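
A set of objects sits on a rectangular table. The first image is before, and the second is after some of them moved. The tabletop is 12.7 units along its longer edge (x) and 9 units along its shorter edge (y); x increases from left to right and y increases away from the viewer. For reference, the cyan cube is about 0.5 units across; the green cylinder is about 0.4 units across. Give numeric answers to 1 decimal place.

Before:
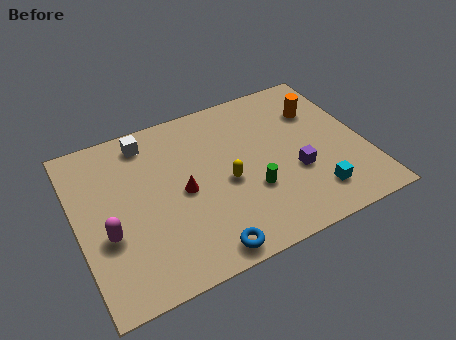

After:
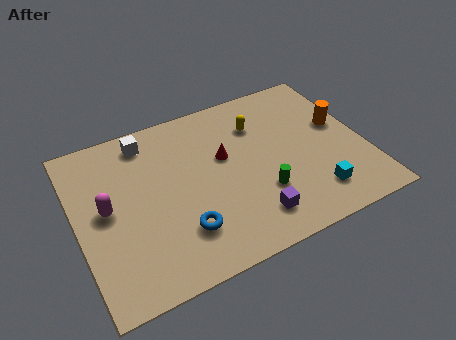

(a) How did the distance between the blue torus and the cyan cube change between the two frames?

+0.7

They were about 5.1 units apart before and 5.8 after — 0.7 units further apart.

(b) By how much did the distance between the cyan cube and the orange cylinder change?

-0.9

They were about 4.7 units apart before and 3.8 after — 0.9 units closer together.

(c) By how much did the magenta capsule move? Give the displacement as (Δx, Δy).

(0.1, 1.3)

The magenta capsule started near (1.2, 3.4) and ended near (1.3, 4.7).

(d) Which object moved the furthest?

the yellow capsule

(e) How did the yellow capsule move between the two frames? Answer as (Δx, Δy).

(1.8, 2.6)

The yellow capsule started near (6.5, 4.0) and ended near (8.3, 6.6).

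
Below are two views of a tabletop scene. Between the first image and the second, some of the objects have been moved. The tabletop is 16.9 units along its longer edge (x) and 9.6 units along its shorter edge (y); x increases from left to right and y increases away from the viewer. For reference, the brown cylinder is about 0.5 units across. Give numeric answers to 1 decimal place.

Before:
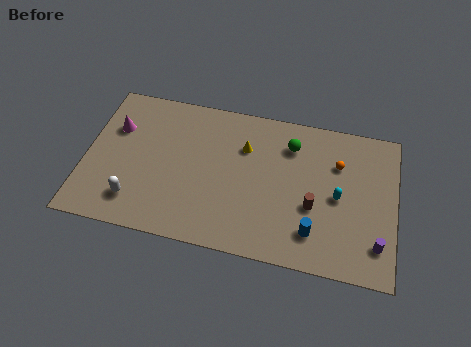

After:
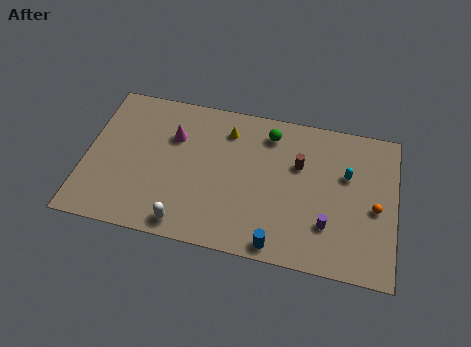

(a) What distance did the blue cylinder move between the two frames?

2.2

From (12.6, 2.1) to (10.7, 0.9), the blue cylinder covered √(1.9² + 1.2²) ≈ 2.2 units.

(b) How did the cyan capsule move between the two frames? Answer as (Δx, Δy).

(0.4, 1.5)

The cyan capsule started near (13.8, 4.6) and ended near (14.2, 6.1).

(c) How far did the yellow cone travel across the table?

1.3

The yellow cone moved from about (8.6, 6.7) to (7.6, 7.6), a distance of √(1.0² + 0.9²) ≈ 1.3.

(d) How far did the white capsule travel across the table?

2.9

From (2.9, 2.0) to (5.7, 1.1), the white capsule covered √(2.8² + 0.9²) ≈ 2.9 units.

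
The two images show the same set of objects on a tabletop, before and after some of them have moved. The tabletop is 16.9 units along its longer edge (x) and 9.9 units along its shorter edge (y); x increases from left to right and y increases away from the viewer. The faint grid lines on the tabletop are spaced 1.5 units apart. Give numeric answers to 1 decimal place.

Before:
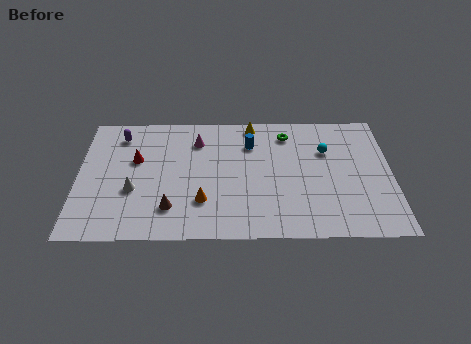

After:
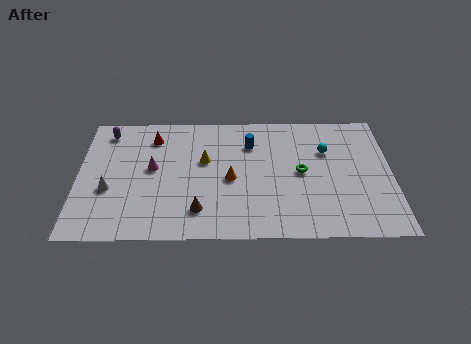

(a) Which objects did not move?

the cyan sphere and the blue cylinder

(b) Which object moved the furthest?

the yellow cone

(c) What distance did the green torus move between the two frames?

3.2

The green torus was near (11.3, 8.1) before and (12.0, 5.0) after, so it travelled √(0.7² + 3.1²) ≈ 3.2 units.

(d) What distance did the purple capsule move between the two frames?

0.8

From (2.2, 8.1) to (1.5, 8.4), the purple capsule covered √(0.7² + 0.3²) ≈ 0.8 units.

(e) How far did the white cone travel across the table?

1.3

The white cone was near (3.0, 3.7) before and (1.7, 3.8) after, so it travelled √(1.3² + 0.1²) ≈ 1.3 units.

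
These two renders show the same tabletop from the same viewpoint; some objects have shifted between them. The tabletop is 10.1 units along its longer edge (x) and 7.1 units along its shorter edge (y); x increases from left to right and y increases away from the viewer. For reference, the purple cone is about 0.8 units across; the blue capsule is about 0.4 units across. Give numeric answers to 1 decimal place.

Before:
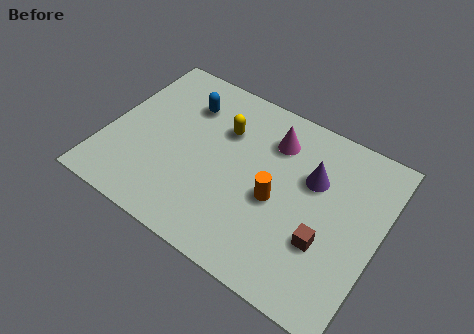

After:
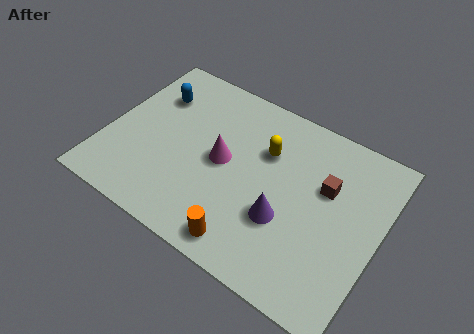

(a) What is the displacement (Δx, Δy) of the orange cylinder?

(-0.7, -2.2)

The orange cylinder was at about (6.4, 3.1) and moved to about (5.7, 0.9).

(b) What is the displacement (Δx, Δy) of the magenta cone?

(-1.6, -1.8)

The magenta cone started near (5.9, 5.4) and ended near (4.3, 3.6).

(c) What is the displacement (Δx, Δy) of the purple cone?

(-0.7, -2.1)

The purple cone started near (7.5, 4.6) and ended near (6.8, 2.5).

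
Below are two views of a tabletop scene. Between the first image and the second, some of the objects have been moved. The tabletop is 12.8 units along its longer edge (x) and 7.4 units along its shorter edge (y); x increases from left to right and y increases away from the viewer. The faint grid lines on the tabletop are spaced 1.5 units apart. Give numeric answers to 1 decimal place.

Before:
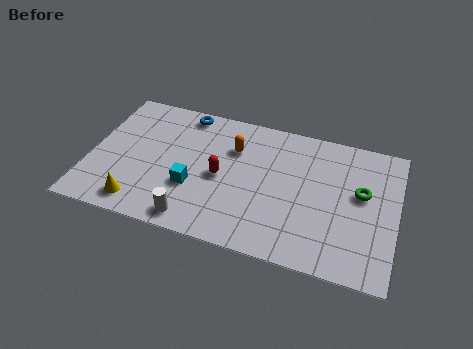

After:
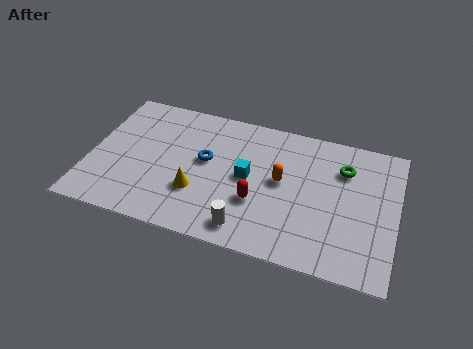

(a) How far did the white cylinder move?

2.2

The white cylinder was near (4.6, 0.9) before and (6.8, 1.1) after, so it travelled √(2.2² + 0.2²) ≈ 2.2 units.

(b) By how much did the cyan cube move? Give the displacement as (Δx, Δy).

(2.2, 1.2)

From the two frames, the cyan cube sits at roughly (4.4, 2.6) before and (6.6, 3.8) after.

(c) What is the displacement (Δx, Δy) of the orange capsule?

(2.1, -1.2)

From the two frames, the orange capsule sits at roughly (5.9, 5.2) before and (8.0, 4.0) after.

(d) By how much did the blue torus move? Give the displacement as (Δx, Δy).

(1.1, -2.4)

From the two frames, the blue torus sits at roughly (3.7, 6.6) before and (4.8, 4.2) after.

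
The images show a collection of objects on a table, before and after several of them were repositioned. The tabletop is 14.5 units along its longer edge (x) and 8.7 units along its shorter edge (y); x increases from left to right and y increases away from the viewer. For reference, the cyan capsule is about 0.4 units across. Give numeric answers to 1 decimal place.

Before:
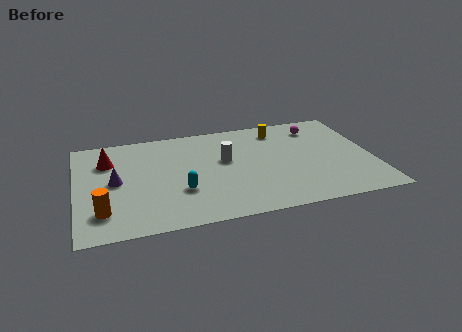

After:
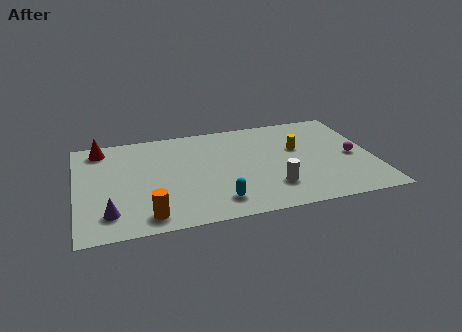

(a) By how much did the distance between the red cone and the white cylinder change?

+3.9

The distance was about 5.8 in the first image and 9.7 in the second, so they moved 3.9 units further apart.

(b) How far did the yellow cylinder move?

2.1

The yellow cylinder was near (10.1, 7.2) before and (10.9, 5.3) after, so it travelled √(0.8² + 1.9²) ≈ 2.1 units.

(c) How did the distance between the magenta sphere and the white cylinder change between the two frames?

-0.6

They were about 5.1 units apart before and 4.5 after — 0.6 units closer together.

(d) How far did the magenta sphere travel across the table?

3.4

From (12.0, 7.0) to (13.5, 4.0), the magenta sphere covered √(1.5² + 3.0²) ≈ 3.4 units.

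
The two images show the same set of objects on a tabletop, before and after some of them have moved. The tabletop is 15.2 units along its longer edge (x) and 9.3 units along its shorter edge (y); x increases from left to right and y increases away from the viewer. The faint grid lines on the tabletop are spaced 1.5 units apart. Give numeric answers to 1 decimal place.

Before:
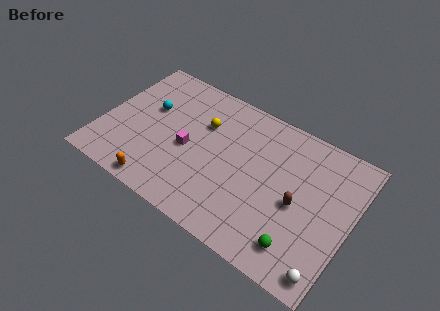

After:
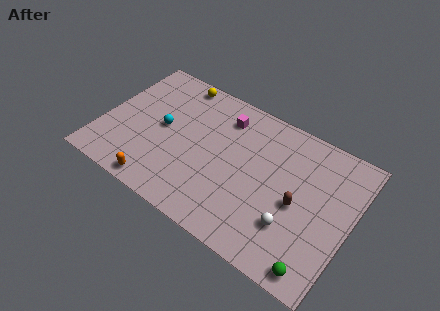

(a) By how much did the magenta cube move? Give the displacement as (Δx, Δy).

(1.7, 3.2)

The magenta cube was at about (5.3, 4.2) and moved to about (7.0, 7.4).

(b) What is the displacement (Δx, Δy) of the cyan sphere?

(1.0, -0.9)

The cyan sphere was at about (2.6, 5.7) and moved to about (3.6, 4.8).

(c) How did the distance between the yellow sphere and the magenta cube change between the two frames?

+1.2

They were about 2.2 units apart before and 3.4 after — 1.2 units further apart.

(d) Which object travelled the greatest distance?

the magenta cube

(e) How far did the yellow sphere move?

3.0

The yellow sphere was near (5.9, 6.3) before and (3.8, 8.4) after, so it travelled √(2.1² + 2.1²) ≈ 3.0 units.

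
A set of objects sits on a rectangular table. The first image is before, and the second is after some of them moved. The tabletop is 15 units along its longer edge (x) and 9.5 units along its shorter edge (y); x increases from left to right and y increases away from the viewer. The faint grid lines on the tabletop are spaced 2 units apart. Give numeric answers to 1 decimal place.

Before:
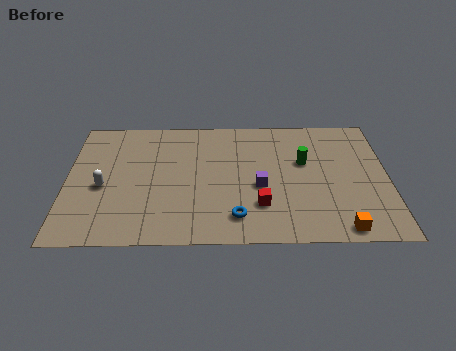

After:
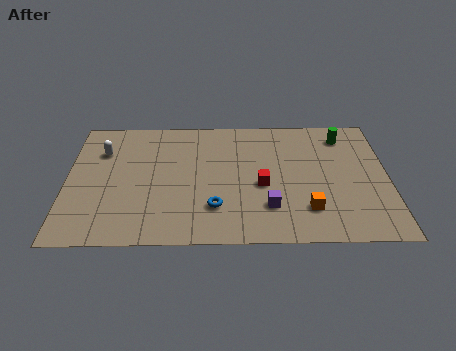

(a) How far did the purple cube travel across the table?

1.6

The purple cube was near (9.0, 4.0) before and (9.4, 2.5) after, so it travelled √(0.4² + 1.5²) ≈ 1.6 units.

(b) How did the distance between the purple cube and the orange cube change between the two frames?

-3.0

Before: roughly 4.8 units apart; after: 1.8. That's 3.0 units closer together.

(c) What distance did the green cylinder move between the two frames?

2.8

From (11.1, 5.8) to (13.0, 7.8), the green cylinder covered √(1.9² + 2.0²) ≈ 2.8 units.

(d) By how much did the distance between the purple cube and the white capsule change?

+1.6

The distance was about 7.3 in the first image and 8.9 in the second, so they moved 1.6 units further apart.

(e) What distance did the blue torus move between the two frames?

1.2

The blue torus moved from about (7.9, 1.8) to (6.9, 2.5), a distance of √(1.0² + 0.7²) ≈ 1.2.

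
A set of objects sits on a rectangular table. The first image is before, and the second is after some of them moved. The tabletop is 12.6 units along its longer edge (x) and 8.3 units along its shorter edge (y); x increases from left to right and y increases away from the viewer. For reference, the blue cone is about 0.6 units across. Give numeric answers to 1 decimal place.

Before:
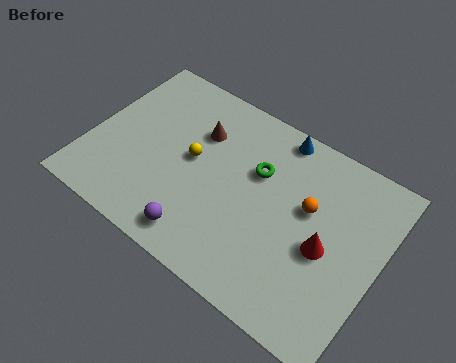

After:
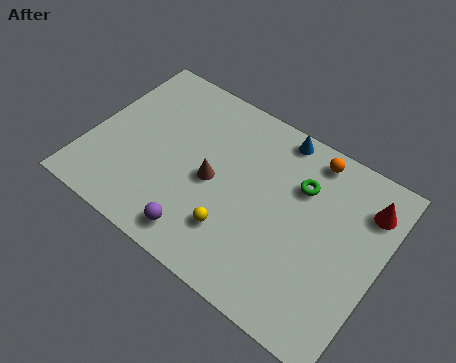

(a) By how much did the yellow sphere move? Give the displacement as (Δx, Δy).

(2.3, -2.2)

The yellow sphere started near (4.4, 4.4) and ended near (6.7, 2.2).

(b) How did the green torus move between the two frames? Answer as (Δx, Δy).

(1.8, 0.4)

From the two frames, the green torus sits at roughly (7.1, 5.4) before and (8.9, 5.8) after.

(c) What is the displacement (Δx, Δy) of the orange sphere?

(-0.3, 2.3)

The orange sphere started near (9.4, 5.0) and ended near (9.1, 7.3).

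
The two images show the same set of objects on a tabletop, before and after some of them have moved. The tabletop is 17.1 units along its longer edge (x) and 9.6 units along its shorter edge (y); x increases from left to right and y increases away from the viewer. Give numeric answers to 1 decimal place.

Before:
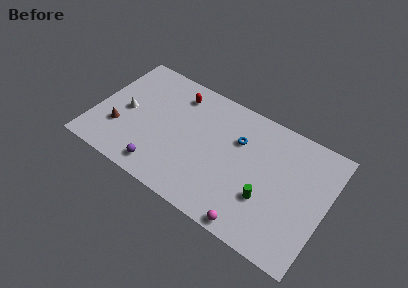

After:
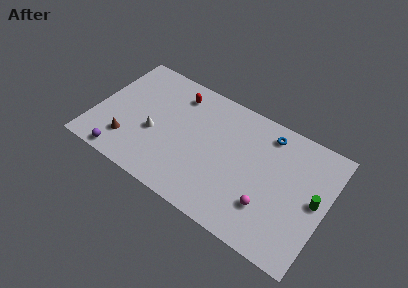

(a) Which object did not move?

the red capsule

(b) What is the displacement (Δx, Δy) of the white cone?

(2.3, -0.7)

The white cone started near (2.2, 4.6) and ended near (4.5, 3.9).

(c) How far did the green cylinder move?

3.7

From (13.0, 3.2) to (16.3, 4.9), the green cylinder covered √(3.3² + 1.7²) ≈ 3.7 units.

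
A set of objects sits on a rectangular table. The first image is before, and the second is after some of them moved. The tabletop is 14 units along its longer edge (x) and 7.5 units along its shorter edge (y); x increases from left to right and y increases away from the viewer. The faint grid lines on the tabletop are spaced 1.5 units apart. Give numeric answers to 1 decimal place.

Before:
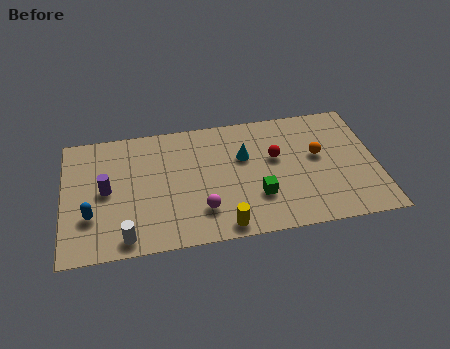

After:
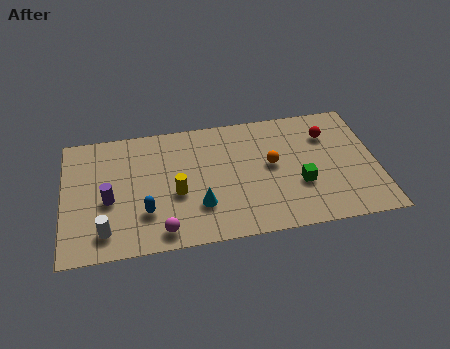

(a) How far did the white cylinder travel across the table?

1.0

The white cylinder moved from about (2.7, 0.9) to (1.8, 1.4), a distance of √(0.9² + 0.5²) ≈ 1.0.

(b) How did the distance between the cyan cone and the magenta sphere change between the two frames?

-1.4

They were about 3.5 units apart before and 2.1 after — 1.4 units closer together.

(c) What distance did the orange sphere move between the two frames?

2.1

From (11.4, 4.3) to (9.3, 4.1), the orange sphere covered √(2.1² + 0.2²) ≈ 2.1 units.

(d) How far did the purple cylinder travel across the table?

0.6

The purple cylinder was near (1.9, 3.8) before and (2.0, 3.2) after, so it travelled √(0.1² + 0.6²) ≈ 0.6 units.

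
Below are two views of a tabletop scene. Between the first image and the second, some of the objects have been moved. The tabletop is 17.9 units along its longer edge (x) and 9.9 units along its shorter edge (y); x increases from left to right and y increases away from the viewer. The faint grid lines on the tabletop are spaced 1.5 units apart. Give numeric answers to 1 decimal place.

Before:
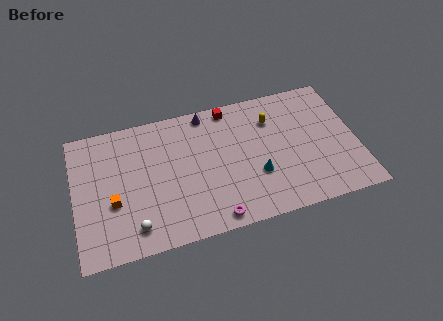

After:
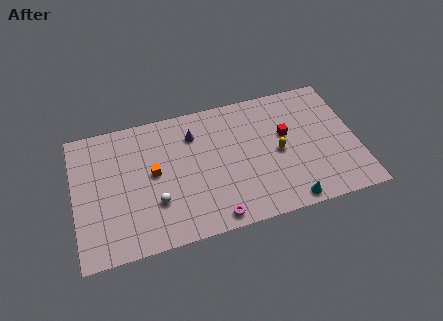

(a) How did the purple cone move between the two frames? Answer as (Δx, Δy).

(-0.9, -1.4)

From the two frames, the purple cone sits at roughly (8.6, 8.9) before and (7.7, 7.5) after.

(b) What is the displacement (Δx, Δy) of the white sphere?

(1.4, 1.4)

The white sphere started near (3.6, 1.7) and ended near (5.0, 3.1).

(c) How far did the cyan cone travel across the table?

3.1

The cyan cone was near (11.4, 3.4) before and (13.2, 0.9) after, so it travelled √(1.8² + 2.5²) ≈ 3.1 units.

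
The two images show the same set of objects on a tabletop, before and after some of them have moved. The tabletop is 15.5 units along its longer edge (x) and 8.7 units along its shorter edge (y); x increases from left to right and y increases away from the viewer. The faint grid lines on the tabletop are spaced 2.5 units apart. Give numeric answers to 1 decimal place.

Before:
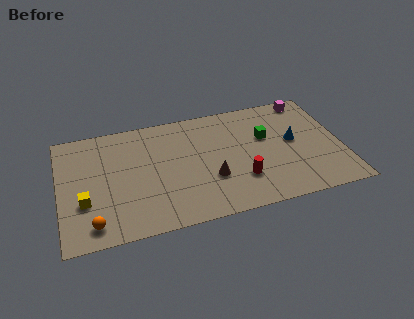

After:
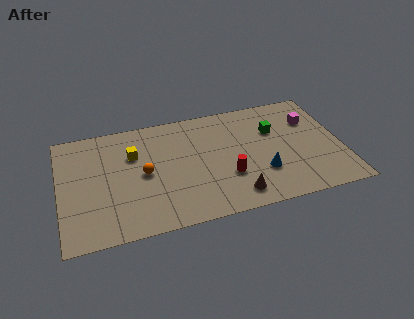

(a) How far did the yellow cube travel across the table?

4.0

The yellow cube moved from about (1.3, 3.0) to (4.1, 5.9), a distance of √(2.8² + 2.9²) ≈ 4.0.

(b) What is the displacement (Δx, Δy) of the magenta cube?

(0.0, -1.7)

The magenta cube started near (14.0, 7.8) and ended near (14.0, 6.1).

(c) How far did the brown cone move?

2.0

The brown cone was near (8.2, 3.0) before and (9.4, 1.4) after, so it travelled √(1.2² + 1.6²) ≈ 2.0 units.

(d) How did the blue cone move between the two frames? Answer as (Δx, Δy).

(-1.9, -2.0)

From the two frames, the blue cone sits at roughly (12.9, 4.7) before and (11.0, 2.7) after.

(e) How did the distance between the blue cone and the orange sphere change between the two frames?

-5.1

They were about 11.7 units apart before and 6.6 after — 5.1 units closer together.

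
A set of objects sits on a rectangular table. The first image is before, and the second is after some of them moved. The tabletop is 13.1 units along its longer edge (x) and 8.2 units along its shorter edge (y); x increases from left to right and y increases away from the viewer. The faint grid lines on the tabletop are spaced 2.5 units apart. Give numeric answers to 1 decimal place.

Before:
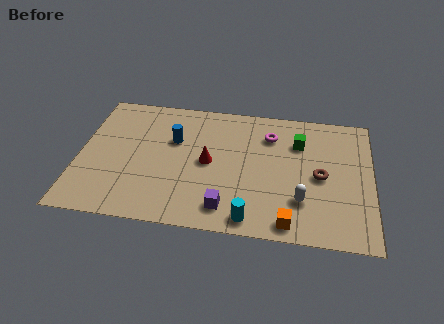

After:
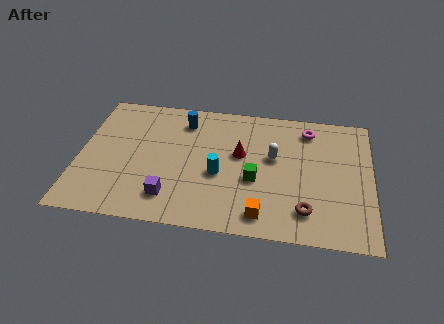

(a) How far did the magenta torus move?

1.8

From (8.5, 6.2) to (10.2, 6.8), the magenta torus covered √(1.7² + 0.6²) ≈ 1.8 units.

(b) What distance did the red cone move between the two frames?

1.6

The red cone moved from about (5.8, 4.1) to (7.2, 4.8), a distance of √(1.4² + 0.7²) ≈ 1.6.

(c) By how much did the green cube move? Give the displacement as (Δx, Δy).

(-1.9, -2.6)

From the two frames, the green cube sits at roughly (9.8, 5.9) before and (7.9, 3.3) after.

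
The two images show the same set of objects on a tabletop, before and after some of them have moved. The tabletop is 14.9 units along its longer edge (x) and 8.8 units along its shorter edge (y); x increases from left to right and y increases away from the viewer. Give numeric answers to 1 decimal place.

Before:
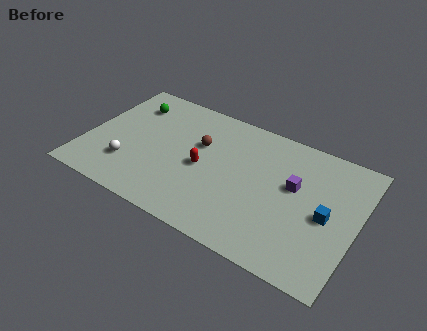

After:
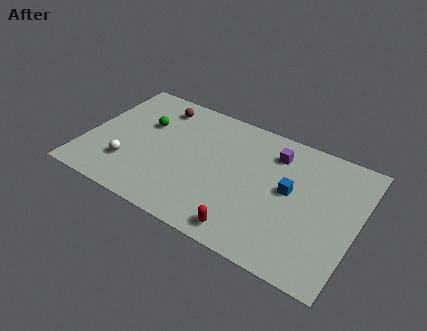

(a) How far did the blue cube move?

2.2

From (13.3, 4.1) to (11.2, 4.8), the blue cube covered √(2.1² + 0.7²) ≈ 2.2 units.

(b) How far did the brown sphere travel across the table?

3.1

The brown sphere was near (6.1, 5.6) before and (3.5, 7.3) after, so it travelled √(2.6² + 1.7²) ≈ 3.1 units.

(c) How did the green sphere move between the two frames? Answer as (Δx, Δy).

(1.0, -1.1)

From the two frames, the green sphere sits at roughly (2.0, 6.8) before and (3.0, 5.7) after.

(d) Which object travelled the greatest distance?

the red capsule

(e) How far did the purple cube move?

2.1

From (11.4, 5.2) to (10.1, 6.9), the purple cube covered √(1.3² + 1.7²) ≈ 2.1 units.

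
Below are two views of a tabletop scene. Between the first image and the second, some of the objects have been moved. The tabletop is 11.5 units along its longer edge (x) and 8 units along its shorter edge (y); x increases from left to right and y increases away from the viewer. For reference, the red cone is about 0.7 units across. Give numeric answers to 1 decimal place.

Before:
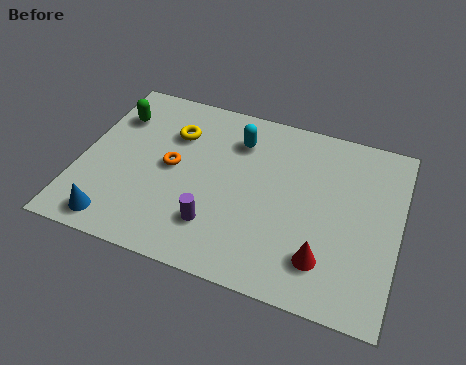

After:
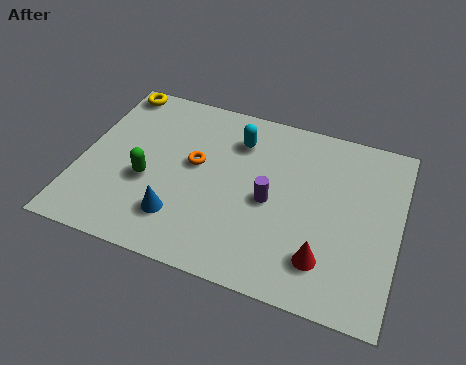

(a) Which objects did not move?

the cyan capsule and the red cone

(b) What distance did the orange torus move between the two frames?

0.9

The orange torus was near (3.3, 4.1) before and (4.1, 4.5) after, so it travelled √(0.8² + 0.4²) ≈ 0.9 units.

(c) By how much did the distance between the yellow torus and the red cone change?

+2.8

They were about 7.0 units apart before and 9.8 after — 2.8 units further apart.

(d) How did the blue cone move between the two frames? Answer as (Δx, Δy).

(2.2, 0.9)

The blue cone was at about (1.6, 1.0) and moved to about (3.8, 1.9).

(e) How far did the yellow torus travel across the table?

2.8

The yellow torus moved from about (3.2, 5.7) to (0.8, 7.2), a distance of √(2.4² + 1.5²) ≈ 2.8.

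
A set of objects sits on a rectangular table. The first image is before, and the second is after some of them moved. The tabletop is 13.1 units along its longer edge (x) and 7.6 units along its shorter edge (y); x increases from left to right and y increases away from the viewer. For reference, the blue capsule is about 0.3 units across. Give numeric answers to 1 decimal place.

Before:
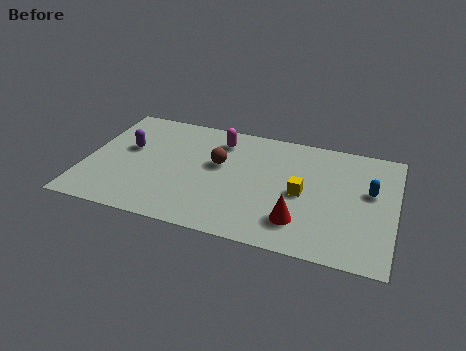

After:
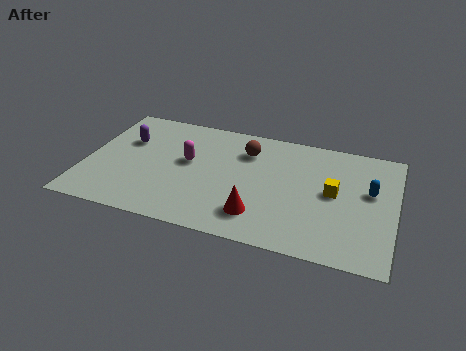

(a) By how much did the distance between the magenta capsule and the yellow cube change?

+1.7

Before: roughly 4.5 units apart; after: 6.2. That's 1.7 units further apart.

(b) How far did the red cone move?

1.7

From (9.2, 1.8) to (7.5, 1.7), the red cone covered √(1.7² + 0.1²) ≈ 1.7 units.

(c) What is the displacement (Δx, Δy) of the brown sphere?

(1.1, 1.2)

The brown sphere was at about (5.6, 4.5) and moved to about (6.7, 5.7).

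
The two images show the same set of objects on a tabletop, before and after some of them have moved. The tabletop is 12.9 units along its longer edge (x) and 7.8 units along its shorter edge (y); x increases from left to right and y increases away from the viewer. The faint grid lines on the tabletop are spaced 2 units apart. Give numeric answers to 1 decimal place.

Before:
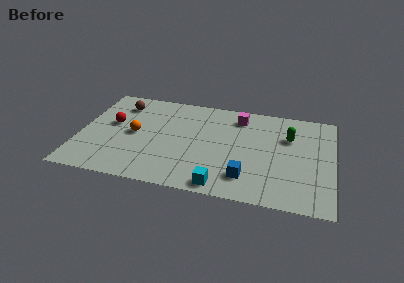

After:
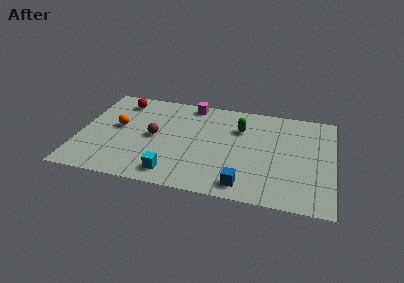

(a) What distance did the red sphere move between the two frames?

2.0

The red sphere moved from about (1.6, 4.5) to (1.9, 6.5), a distance of √(0.3² + 2.0²) ≈ 2.0.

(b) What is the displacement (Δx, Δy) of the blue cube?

(-0.1, -0.6)

From the two frames, the blue cube sits at roughly (8.6, 1.7) before and (8.5, 1.1) after.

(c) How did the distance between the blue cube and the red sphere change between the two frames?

+1.0

The distance was about 7.5 in the first image and 8.5 in the second, so they moved 1.0 units further apart.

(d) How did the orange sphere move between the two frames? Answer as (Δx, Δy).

(-0.9, 0.4)

The orange sphere started near (2.8, 3.9) and ended near (1.9, 4.3).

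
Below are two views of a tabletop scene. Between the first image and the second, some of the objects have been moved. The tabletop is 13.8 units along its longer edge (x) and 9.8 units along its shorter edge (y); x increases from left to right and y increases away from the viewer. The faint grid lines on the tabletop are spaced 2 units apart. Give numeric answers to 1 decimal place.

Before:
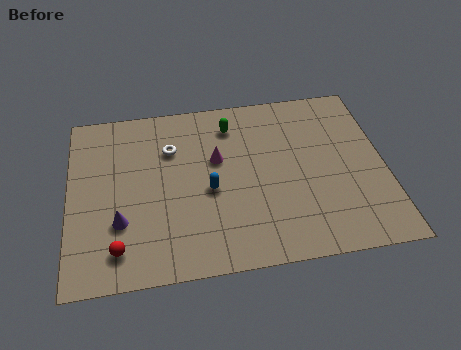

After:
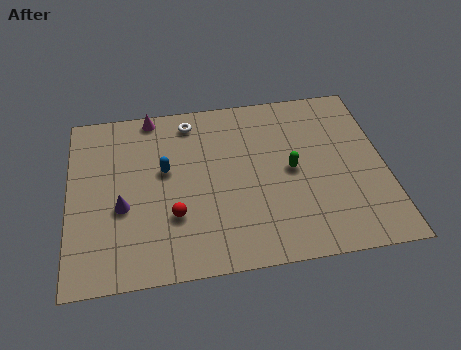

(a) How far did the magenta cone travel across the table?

4.1

The magenta cone was near (6.5, 6.0) before and (3.7, 9.0) after, so it travelled √(2.8² + 3.0²) ≈ 4.1 units.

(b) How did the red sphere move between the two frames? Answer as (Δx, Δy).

(2.4, 1.4)

The red sphere started near (2.1, 1.7) and ended near (4.5, 3.1).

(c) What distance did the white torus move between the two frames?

1.7

From (4.5, 6.9) to (5.4, 8.4), the white torus covered √(0.9² + 1.5²) ≈ 1.7 units.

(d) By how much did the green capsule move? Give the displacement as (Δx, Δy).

(2.5, -3.0)

The green capsule was at about (7.2, 7.9) and moved to about (9.7, 4.9).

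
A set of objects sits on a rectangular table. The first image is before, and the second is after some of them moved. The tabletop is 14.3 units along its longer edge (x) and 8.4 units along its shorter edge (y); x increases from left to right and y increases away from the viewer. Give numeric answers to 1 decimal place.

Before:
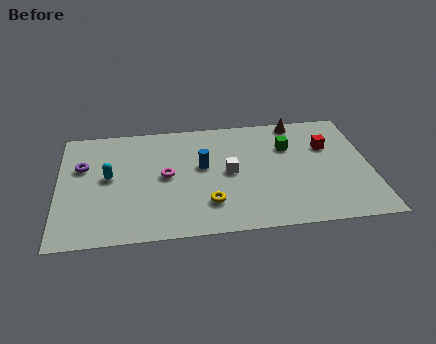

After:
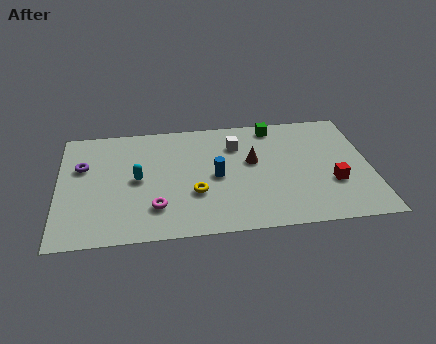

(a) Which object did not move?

the purple torus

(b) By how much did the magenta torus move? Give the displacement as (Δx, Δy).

(-0.5, -2.2)

The magenta torus started near (4.9, 4.3) and ended near (4.4, 2.1).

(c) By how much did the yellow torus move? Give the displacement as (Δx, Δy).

(-0.6, 0.8)

The yellow torus started near (6.8, 2.1) and ended near (6.2, 2.9).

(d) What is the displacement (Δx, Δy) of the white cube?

(0.4, 2.0)

The white cube was at about (7.8, 4.2) and moved to about (8.2, 6.2).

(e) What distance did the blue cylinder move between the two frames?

1.0

The blue cylinder was near (6.6, 4.8) before and (7.2, 4.0) after, so it travelled √(0.6² + 0.8²) ≈ 1.0 units.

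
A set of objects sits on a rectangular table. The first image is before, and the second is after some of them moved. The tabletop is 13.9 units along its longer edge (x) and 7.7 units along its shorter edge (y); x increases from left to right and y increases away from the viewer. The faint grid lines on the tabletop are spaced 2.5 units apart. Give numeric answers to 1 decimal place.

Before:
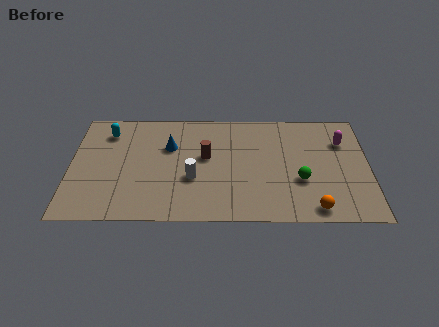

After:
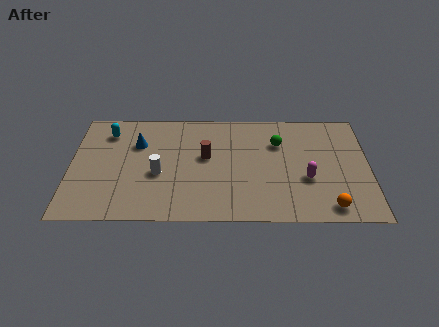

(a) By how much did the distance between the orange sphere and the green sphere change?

+3.0

They were about 2.0 units apart before and 5.0 after — 3.0 units further apart.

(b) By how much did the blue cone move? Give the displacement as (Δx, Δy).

(-1.5, 0.2)

From the two frames, the blue cone sits at roughly (4.6, 5.1) before and (3.1, 5.3) after.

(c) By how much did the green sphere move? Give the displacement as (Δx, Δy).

(-1.0, 2.6)

The green sphere was at about (10.7, 2.8) and moved to about (9.7, 5.4).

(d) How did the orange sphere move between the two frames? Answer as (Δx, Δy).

(0.7, 0.1)

From the two frames, the orange sphere sits at roughly (11.3, 0.9) before and (12.0, 1.0) after.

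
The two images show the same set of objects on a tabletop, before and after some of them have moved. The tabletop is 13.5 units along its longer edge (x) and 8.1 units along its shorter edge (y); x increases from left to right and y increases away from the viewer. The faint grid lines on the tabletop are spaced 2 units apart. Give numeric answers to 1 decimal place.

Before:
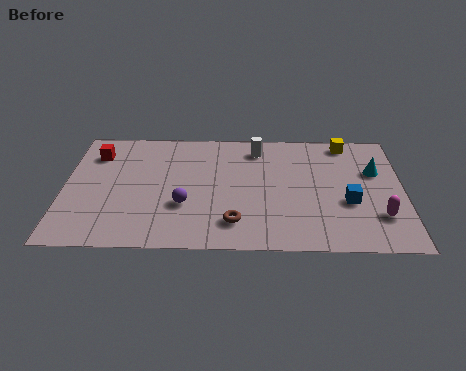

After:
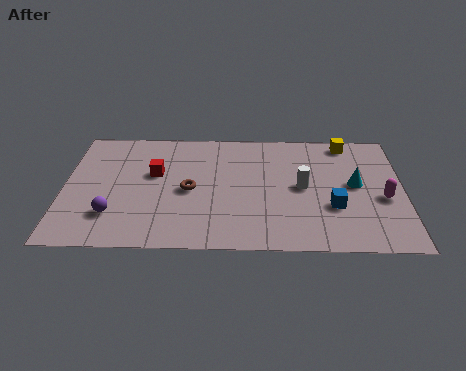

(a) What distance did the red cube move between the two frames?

2.7

The red cube moved from about (1.2, 6.2) to (3.6, 4.9), a distance of √(2.4² + 1.3²) ≈ 2.7.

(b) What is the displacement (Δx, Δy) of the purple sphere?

(-2.8, -0.7)

The purple sphere started near (4.8, 2.8) and ended near (2.0, 2.1).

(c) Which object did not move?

the yellow cube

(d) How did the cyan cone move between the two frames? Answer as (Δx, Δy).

(-0.8, -0.9)

The cyan cone started near (12.4, 5.2) and ended near (11.6, 4.3).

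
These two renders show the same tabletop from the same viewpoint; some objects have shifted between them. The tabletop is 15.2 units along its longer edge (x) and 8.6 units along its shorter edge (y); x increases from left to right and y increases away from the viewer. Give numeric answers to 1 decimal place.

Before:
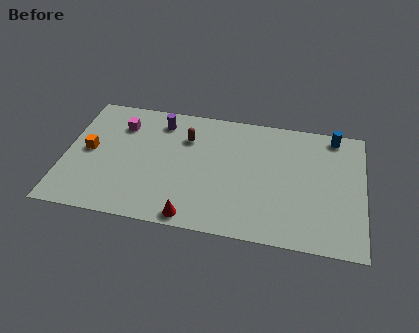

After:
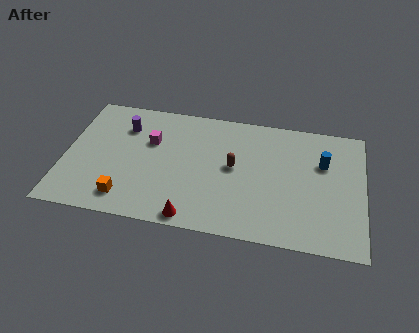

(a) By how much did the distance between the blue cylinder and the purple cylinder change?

+1.3

They were about 8.9 units apart before and 10.2 after — 1.3 units further apart.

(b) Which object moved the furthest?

the orange cube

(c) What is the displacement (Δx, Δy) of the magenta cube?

(1.6, -0.9)

The magenta cube was at about (2.7, 6.5) and moved to about (4.3, 5.6).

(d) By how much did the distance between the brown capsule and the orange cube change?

+0.9

The distance was about 5.2 in the first image and 6.1 in the second, so they moved 0.9 units further apart.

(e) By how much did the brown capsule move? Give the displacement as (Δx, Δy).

(2.5, -1.6)

The brown capsule started near (6.1, 6.2) and ended near (8.6, 4.6).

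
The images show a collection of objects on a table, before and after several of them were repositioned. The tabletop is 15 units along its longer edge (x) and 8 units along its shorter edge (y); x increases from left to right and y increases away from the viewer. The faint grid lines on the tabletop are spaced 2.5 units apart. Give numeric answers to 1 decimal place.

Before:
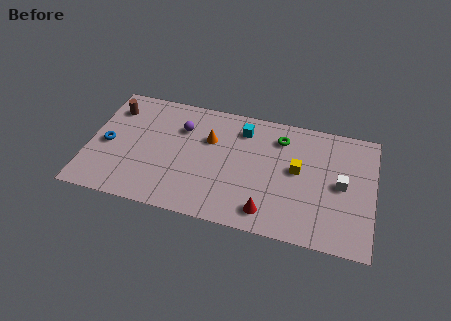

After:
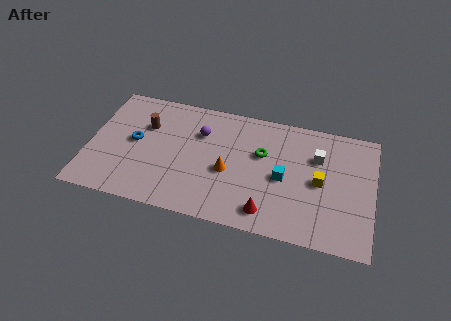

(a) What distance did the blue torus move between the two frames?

1.5

From (1.0, 3.7) to (2.4, 4.2), the blue torus covered √(1.4² + 0.5²) ≈ 1.5 units.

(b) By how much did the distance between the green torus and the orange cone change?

-1.5

The distance was about 3.8 in the first image and 2.3 in the second, so they moved 1.5 units closer together.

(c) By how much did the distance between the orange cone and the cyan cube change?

+0.9

They were about 2.0 units apart before and 2.9 after — 0.9 units further apart.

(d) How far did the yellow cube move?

1.3

The yellow cube was near (11.0, 4.4) before and (12.2, 3.9) after, so it travelled √(1.2² + 0.5²) ≈ 1.3 units.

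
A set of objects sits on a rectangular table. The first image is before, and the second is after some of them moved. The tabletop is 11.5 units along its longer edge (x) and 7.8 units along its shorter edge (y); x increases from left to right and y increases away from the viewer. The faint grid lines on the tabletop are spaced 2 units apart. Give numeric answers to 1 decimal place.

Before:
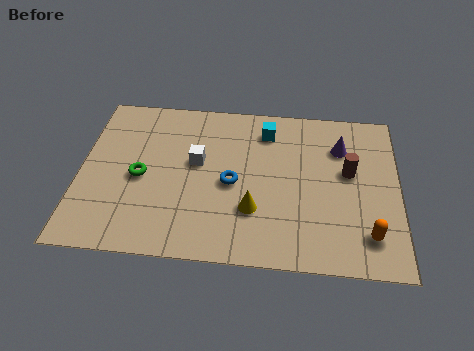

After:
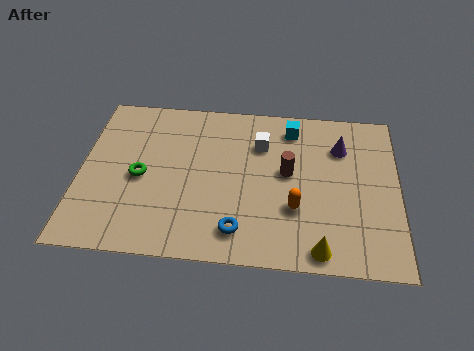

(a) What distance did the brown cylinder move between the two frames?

2.2

From (9.7, 4.5) to (7.5, 4.3), the brown cylinder covered √(2.2² + 0.2²) ≈ 2.2 units.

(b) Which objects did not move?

the green torus and the purple cone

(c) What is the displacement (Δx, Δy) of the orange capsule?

(-2.6, 1.0)

The orange capsule started near (10.4, 1.6) and ended near (7.8, 2.6).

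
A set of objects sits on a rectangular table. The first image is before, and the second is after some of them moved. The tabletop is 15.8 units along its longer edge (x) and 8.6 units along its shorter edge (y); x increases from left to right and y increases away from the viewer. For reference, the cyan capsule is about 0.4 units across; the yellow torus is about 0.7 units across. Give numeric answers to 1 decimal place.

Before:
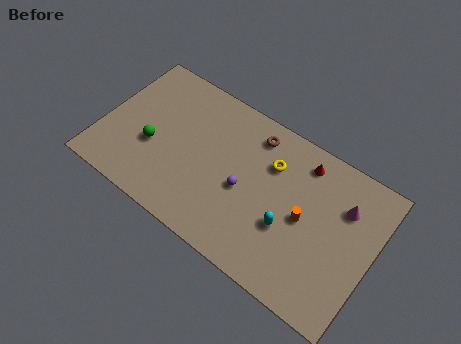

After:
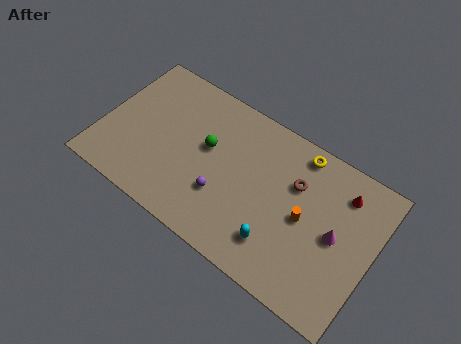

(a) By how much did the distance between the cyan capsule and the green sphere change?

-2.5

Before: roughly 8.1 units apart; after: 5.6. That's 2.5 units closer together.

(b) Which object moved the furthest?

the green sphere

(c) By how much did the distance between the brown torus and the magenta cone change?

-2.6

Before: roughly 5.6 units apart; after: 3.0. That's 2.6 units closer together.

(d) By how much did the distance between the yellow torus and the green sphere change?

-1.5

The distance was about 7.1 in the first image and 5.6 in the second, so they moved 1.5 units closer together.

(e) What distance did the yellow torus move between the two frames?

2.1

The yellow torus was near (9.6, 6.1) before and (11.0, 7.6) after, so it travelled √(1.4² + 1.5²) ≈ 2.1 units.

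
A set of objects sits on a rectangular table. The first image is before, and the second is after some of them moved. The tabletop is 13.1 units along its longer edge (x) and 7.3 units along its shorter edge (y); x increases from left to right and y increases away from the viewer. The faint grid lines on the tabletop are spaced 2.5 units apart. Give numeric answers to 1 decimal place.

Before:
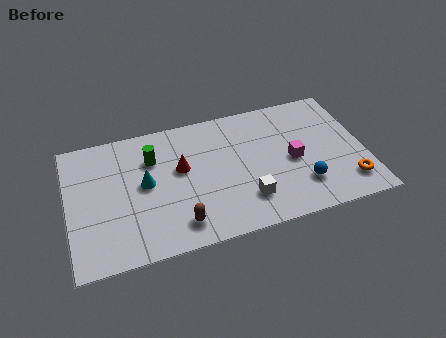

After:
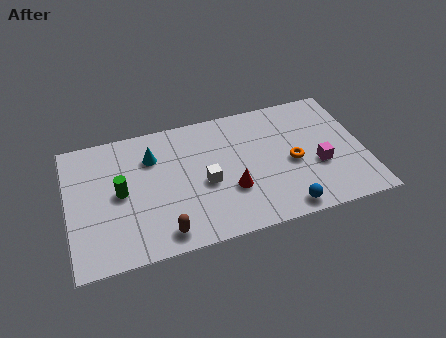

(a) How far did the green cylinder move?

2.1

From (3.8, 5.2) to (2.3, 3.7), the green cylinder covered √(1.5² + 1.5²) ≈ 2.1 units.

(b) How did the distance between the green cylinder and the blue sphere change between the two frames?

+0.4

Before: roughly 7.2 units apart; after: 7.6. That's 0.4 units further apart.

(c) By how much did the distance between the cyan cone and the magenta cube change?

+1.1

Before: roughly 6.5 units apart; after: 7.6. That's 1.1 units further apart.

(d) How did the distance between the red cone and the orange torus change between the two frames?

-4.8

The distance was about 7.7 in the first image and 2.9 in the second, so they moved 4.8 units closer together.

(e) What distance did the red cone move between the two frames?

2.8

The red cone was near (5.0, 4.3) before and (7.1, 2.5) after, so it travelled √(2.1² + 1.8²) ≈ 2.8 units.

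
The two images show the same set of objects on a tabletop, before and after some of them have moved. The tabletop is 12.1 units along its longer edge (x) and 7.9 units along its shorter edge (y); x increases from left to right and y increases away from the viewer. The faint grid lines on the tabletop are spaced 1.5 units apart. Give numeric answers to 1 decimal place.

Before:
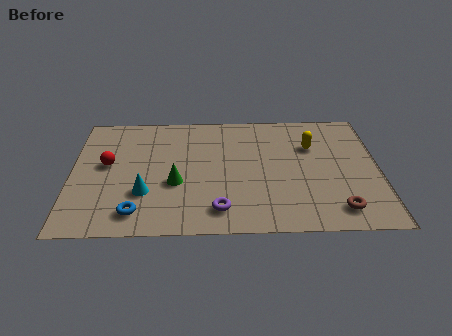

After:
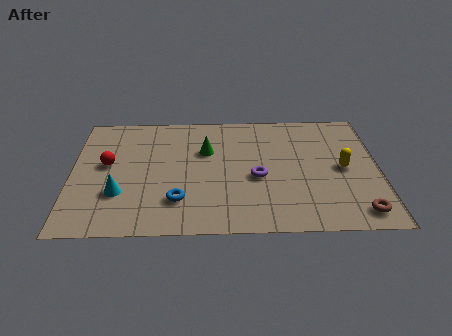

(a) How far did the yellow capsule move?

1.9

From (9.5, 5.4) to (10.7, 3.9), the yellow capsule covered √(1.2² + 1.5²) ≈ 1.9 units.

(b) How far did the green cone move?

2.4

The green cone was near (4.1, 3.1) before and (5.3, 5.2) after, so it travelled √(1.2² + 2.1²) ≈ 2.4 units.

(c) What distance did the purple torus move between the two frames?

2.5

The purple torus was near (5.8, 1.4) before and (7.3, 3.4) after, so it travelled √(1.5² + 2.0²) ≈ 2.5 units.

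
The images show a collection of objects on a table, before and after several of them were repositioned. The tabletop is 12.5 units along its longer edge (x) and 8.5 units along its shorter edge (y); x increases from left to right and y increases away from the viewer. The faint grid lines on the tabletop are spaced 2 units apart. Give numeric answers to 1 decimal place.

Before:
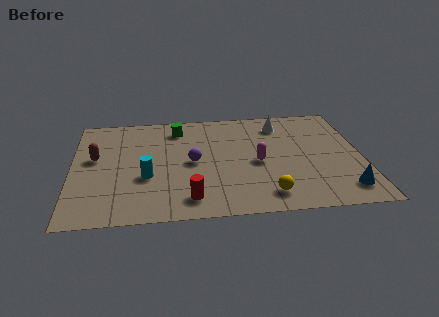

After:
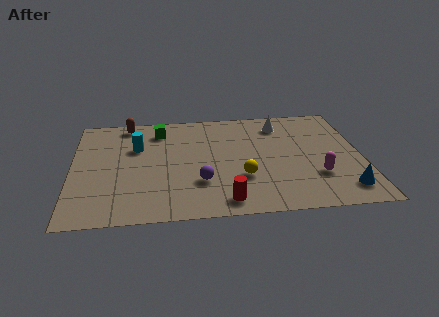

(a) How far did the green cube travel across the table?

0.8

From (4.6, 7.0) to (3.8, 6.9), the green cube covered √(0.8² + 0.1²) ≈ 0.8 units.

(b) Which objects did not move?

the blue cone and the white cone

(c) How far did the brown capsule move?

3.0

From (1.0, 4.9) to (2.4, 7.6), the brown capsule covered √(1.4² + 2.7²) ≈ 3.0 units.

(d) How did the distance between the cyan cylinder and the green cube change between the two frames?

-2.4

Before: roughly 4.0 units apart; after: 1.6. That's 2.4 units closer together.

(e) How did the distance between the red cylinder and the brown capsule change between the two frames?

+2.4

The distance was about 5.3 in the first image and 7.7 in the second, so they moved 2.4 units further apart.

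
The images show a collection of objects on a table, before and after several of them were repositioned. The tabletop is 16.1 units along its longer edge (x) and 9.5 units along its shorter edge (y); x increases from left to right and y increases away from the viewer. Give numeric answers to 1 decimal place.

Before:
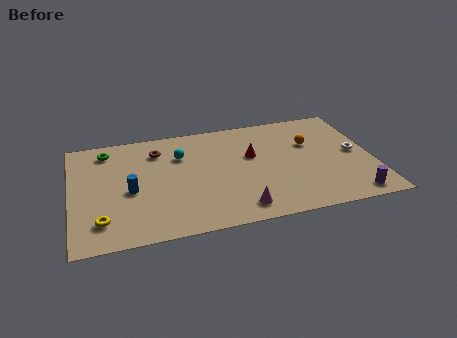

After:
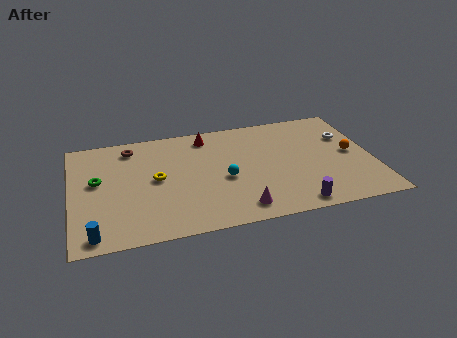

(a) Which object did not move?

the magenta cone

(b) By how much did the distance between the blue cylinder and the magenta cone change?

+1.3

They were about 6.3 units apart before and 7.6 after — 1.3 units further apart.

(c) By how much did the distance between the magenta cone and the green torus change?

-1.1

They were about 9.4 units apart before and 8.3 after — 1.1 units closer together.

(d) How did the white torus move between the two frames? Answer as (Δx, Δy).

(-0.3, 1.6)

From the two frames, the white torus sits at roughly (15.2, 4.8) before and (14.9, 6.4) after.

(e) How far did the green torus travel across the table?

2.7

The green torus was near (2.0, 8.0) before and (1.4, 5.4) after, so it travelled √(0.6² + 2.6²) ≈ 2.7 units.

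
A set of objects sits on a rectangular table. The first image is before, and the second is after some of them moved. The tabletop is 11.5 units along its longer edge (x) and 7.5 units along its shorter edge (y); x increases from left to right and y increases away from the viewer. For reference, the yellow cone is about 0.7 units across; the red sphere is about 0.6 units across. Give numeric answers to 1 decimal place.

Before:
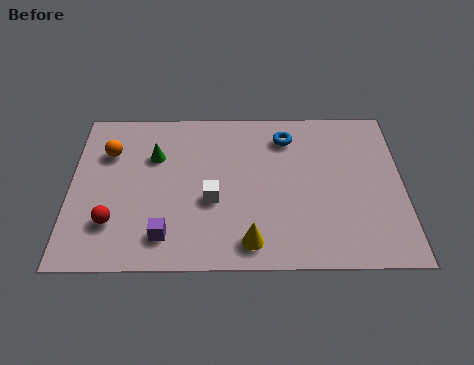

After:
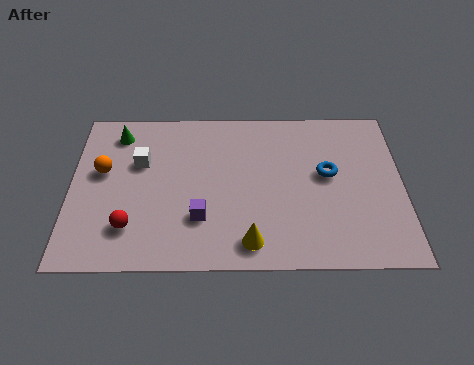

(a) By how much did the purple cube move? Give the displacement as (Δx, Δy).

(1.2, 0.8)

From the two frames, the purple cube sits at roughly (3.3, 1.4) before and (4.5, 2.2) after.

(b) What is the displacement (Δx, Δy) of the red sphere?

(0.6, -0.2)

The red sphere was at about (1.5, 2.0) and moved to about (2.1, 1.8).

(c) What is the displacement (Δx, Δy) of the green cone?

(-1.3, 1.1)

The green cone started near (2.9, 5.1) and ended near (1.6, 6.2).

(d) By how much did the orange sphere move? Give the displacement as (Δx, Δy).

(-0.2, -0.9)

The orange sphere started near (1.3, 5.3) and ended near (1.1, 4.4).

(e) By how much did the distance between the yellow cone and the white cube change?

+3.0

The distance was about 2.3 in the first image and 5.3 in the second, so they moved 3.0 units further apart.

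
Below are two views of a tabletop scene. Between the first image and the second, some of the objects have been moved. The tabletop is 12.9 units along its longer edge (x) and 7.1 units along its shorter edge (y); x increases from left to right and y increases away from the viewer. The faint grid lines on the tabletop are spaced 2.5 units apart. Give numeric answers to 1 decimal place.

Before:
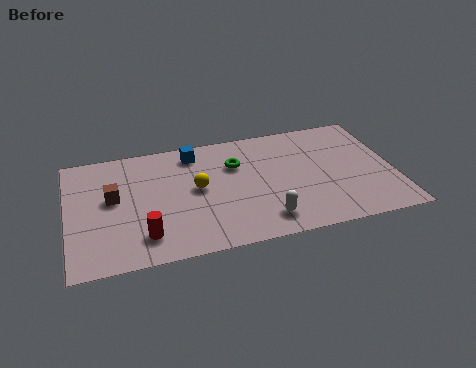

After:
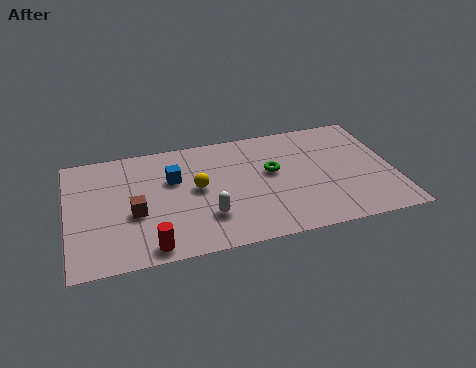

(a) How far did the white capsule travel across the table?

2.3

The white capsule moved from about (7.6, 1.3) to (5.4, 2.0), a distance of √(2.2² + 0.7²) ≈ 2.3.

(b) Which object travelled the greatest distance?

the white capsule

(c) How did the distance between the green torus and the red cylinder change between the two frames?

+0.9

They were about 5.1 units apart before and 6.0 after — 0.9 units further apart.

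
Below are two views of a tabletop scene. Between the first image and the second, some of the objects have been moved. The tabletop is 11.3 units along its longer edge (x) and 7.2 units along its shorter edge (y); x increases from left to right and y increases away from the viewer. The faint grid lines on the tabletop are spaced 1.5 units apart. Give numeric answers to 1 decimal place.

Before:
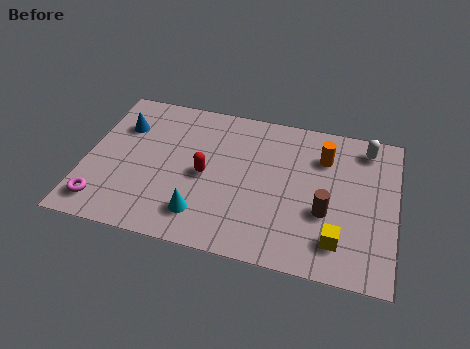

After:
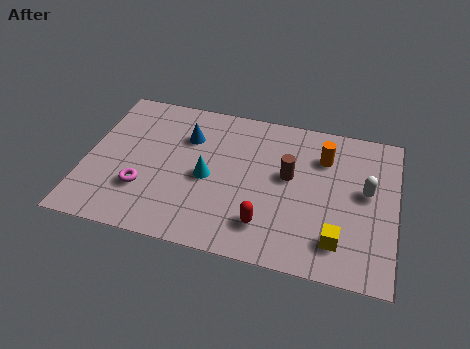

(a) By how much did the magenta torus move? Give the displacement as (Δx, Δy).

(1.4, 1.0)

The magenta torus started near (0.8, 1.2) and ended near (2.2, 2.2).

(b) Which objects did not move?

the orange cylinder and the yellow cube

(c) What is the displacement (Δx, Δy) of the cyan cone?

(0.1, 1.8)

The cyan cone started near (4.4, 1.5) and ended near (4.5, 3.3).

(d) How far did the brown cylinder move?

2.0

From (8.8, 2.7) to (7.4, 4.1), the brown cylinder covered √(1.4² + 1.4²) ≈ 2.0 units.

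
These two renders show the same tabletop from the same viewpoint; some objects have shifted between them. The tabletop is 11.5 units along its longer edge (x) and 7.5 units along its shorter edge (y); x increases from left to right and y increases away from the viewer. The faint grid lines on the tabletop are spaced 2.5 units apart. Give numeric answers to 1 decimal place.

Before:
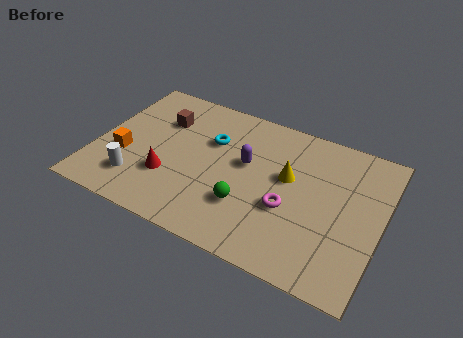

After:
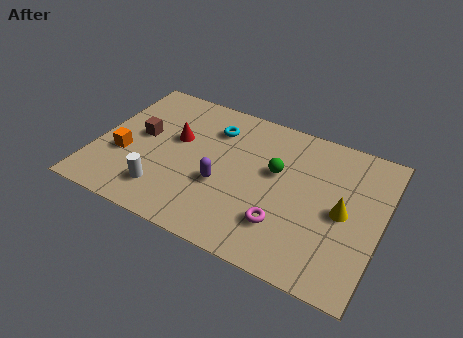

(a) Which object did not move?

the orange cube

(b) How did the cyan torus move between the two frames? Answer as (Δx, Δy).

(0.0, 0.7)

The cyan torus was at about (4.5, 5.0) and moved to about (4.5, 5.7).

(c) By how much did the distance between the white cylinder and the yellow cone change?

+0.9

They were about 6.4 units apart before and 7.3 after — 0.9 units further apart.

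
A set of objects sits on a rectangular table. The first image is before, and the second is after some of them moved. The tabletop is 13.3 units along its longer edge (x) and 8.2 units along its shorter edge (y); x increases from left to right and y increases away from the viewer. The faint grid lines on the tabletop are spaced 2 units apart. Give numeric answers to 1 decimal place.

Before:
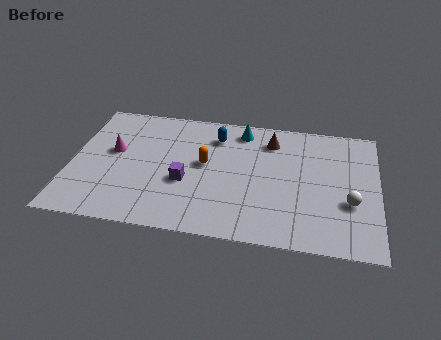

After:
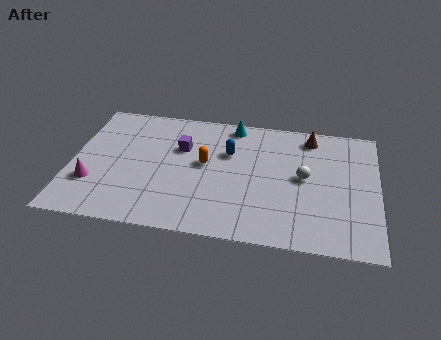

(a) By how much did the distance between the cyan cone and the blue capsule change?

+0.6

The distance was about 1.3 in the first image and 1.9 in the second, so they moved 0.6 units further apart.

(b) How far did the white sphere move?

2.4

The white sphere was near (12.1, 3.0) before and (10.1, 4.3) after, so it travelled √(2.0² + 1.3²) ≈ 2.4 units.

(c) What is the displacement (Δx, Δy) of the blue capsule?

(0.6, -1.0)

From the two frames, the blue capsule sits at roughly (6.2, 6.4) before and (6.8, 5.4) after.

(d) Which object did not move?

the orange capsule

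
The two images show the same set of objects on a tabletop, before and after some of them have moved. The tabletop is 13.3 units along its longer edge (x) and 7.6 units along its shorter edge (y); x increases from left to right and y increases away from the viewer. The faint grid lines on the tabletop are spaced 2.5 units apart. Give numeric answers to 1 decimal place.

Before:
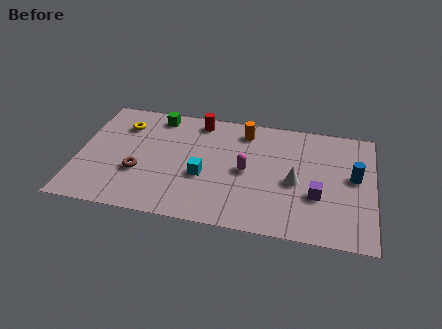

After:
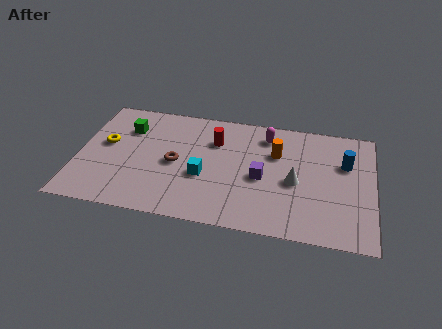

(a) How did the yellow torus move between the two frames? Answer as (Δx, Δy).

(-0.7, -1.4)

The yellow torus was at about (1.9, 5.7) and moved to about (1.2, 4.3).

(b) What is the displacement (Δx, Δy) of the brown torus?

(1.6, 0.9)

From the two frames, the brown torus sits at roughly (2.8, 2.7) before and (4.4, 3.6) after.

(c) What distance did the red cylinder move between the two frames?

1.4

From (5.3, 6.6) to (6.1, 5.4), the red cylinder covered √(0.8² + 1.2²) ≈ 1.4 units.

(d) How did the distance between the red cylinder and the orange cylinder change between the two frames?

+0.7

Before: roughly 2.1 units apart; after: 2.8. That's 0.7 units further apart.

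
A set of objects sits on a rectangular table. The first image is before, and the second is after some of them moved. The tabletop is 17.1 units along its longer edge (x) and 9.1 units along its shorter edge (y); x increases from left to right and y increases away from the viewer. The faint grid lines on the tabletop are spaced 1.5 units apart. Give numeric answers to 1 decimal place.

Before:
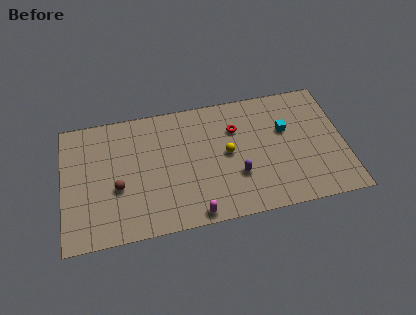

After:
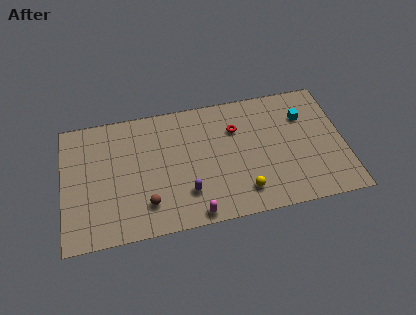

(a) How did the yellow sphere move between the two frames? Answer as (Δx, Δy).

(0.8, -2.9)

The yellow sphere started near (10.0, 4.7) and ended near (10.8, 1.8).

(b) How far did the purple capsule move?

3.2

The purple capsule was near (10.5, 3.0) before and (7.4, 2.4) after, so it travelled √(3.1² + 0.6²) ≈ 3.2 units.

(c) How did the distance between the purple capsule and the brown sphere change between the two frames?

-4.8

They were about 7.2 units apart before and 2.4 after — 4.8 units closer together.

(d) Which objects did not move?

the red torus and the magenta capsule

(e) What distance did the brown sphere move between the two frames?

2.3

The brown sphere was near (3.3, 3.6) before and (5.0, 2.1) after, so it travelled √(1.7² + 1.5²) ≈ 2.3 units.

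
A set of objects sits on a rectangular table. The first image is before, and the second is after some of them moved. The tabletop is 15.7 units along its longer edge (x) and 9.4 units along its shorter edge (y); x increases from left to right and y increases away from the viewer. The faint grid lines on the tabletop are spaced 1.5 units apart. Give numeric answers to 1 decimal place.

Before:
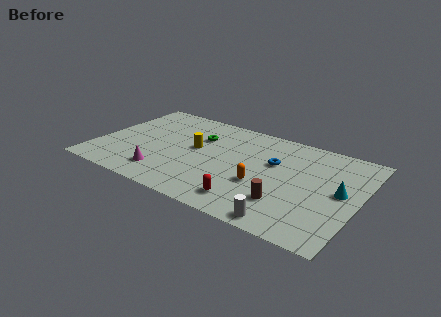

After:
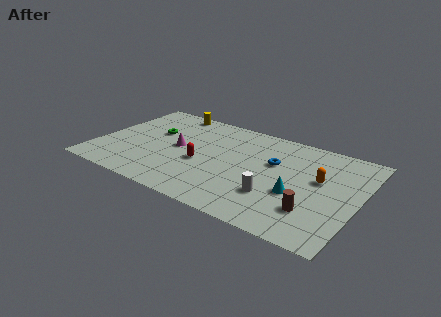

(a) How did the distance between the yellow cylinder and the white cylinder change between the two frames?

+1.8

Before: roughly 7.5 units apart; after: 9.3. That's 1.8 units further apart.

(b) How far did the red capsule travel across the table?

3.9

The red capsule moved from about (9.6, 1.6) to (6.4, 3.9), a distance of √(3.2² + 2.3²) ≈ 3.9.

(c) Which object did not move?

the blue torus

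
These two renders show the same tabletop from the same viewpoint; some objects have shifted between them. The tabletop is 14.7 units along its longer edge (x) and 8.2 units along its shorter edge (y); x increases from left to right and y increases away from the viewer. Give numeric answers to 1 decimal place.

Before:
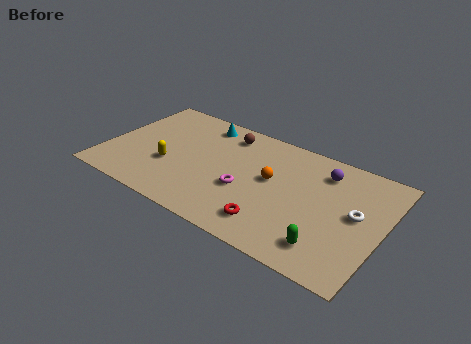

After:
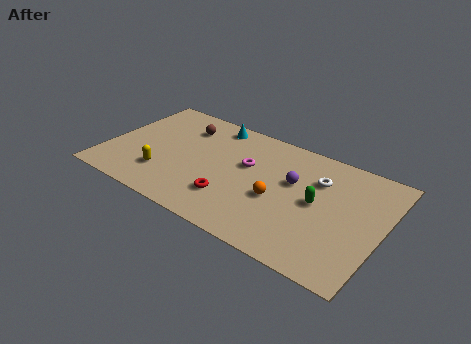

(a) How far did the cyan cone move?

0.6

The cyan cone was near (4.6, 7.0) before and (5.2, 7.2) after, so it travelled √(0.6² + 0.2²) ≈ 0.6 units.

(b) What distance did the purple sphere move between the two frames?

2.1

From (11.3, 6.5) to (9.9, 5.0), the purple sphere covered √(1.4² + 1.5²) ≈ 2.1 units.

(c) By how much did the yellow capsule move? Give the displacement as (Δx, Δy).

(-0.2, -0.8)

The yellow capsule was at about (3.5, 3.0) and moved to about (3.3, 2.2).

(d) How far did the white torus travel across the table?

2.6

The white torus moved from about (13.3, 4.4) to (11.1, 5.8), a distance of √(2.2² + 1.4²) ≈ 2.6.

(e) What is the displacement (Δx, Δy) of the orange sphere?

(0.5, -1.2)

The orange sphere started near (8.8, 4.6) and ended near (9.3, 3.4).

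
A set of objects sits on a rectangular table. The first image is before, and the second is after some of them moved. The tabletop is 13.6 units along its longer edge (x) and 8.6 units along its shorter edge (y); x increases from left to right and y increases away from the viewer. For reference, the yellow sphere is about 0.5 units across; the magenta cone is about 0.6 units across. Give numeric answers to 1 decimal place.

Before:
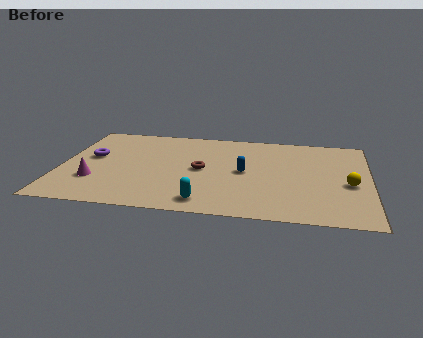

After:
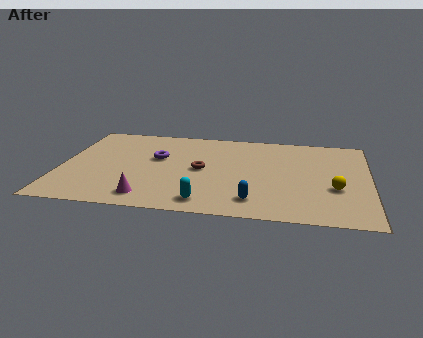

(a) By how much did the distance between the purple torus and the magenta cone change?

+1.6

They were about 2.3 units apart before and 3.9 after — 1.6 units further apart.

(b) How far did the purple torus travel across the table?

2.9

From (1.3, 4.9) to (4.2, 5.2), the purple torus covered √(2.9² + 0.3²) ≈ 2.9 units.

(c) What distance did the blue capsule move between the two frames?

2.7

From (8.1, 4.3) to (8.6, 1.6), the blue capsule covered √(0.5² + 2.7²) ≈ 2.7 units.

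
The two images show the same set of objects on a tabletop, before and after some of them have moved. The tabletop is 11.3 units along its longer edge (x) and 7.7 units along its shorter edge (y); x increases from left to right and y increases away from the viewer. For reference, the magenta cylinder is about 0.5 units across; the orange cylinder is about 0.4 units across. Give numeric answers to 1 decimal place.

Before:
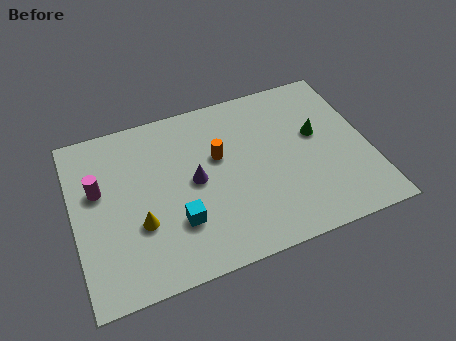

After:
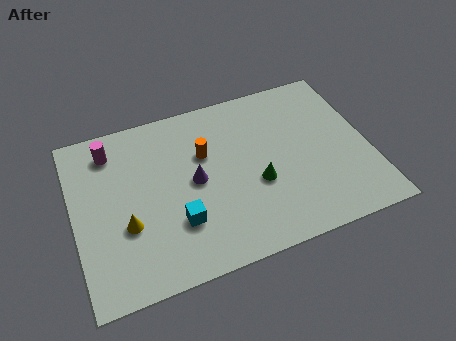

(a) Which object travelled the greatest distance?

the green cone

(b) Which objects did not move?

the cyan cube and the purple cone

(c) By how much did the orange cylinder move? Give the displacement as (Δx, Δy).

(-0.5, 0.3)

The orange cylinder started near (5.6, 4.7) and ended near (5.1, 5.0).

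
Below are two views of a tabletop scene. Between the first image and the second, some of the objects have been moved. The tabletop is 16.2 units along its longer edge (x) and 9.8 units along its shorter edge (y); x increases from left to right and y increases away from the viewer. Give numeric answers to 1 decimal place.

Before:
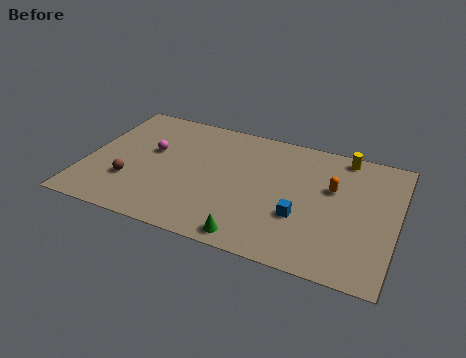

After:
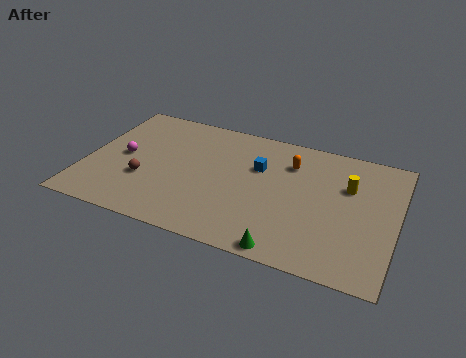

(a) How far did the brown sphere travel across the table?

0.8

The brown sphere was near (2.5, 3.0) before and (3.2, 3.4) after, so it travelled √(0.7² + 0.4²) ≈ 0.8 units.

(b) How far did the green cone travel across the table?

1.8

The green cone was near (9.1, 1.0) before and (10.9, 0.8) after, so it travelled √(1.8² + 0.2²) ≈ 1.8 units.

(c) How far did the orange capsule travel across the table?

2.6

The orange capsule was near (12.8, 6.1) before and (10.5, 7.3) after, so it travelled √(2.3² + 1.2²) ≈ 2.6 units.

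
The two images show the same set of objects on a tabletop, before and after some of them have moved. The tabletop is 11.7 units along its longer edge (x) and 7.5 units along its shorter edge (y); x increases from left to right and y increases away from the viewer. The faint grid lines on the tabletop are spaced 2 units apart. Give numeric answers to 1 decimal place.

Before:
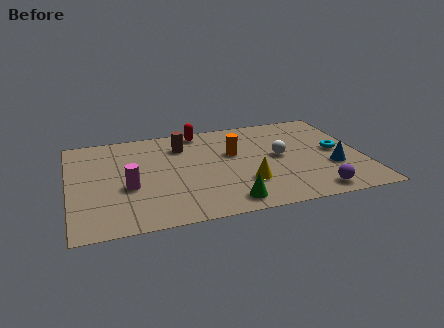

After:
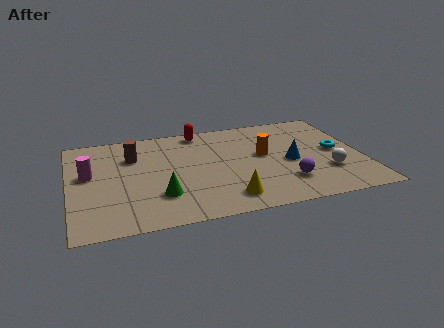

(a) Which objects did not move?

the cyan torus and the red capsule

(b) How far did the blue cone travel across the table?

1.8

From (10.4, 2.6) to (8.8, 3.4), the blue cone covered √(1.6² + 0.8²) ≈ 1.8 units.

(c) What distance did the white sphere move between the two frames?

2.4

From (8.4, 3.9) to (10.2, 2.3), the white sphere covered √(1.8² + 1.6²) ≈ 2.4 units.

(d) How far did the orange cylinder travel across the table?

1.3

The orange cylinder was near (6.6, 4.6) before and (7.8, 4.2) after, so it travelled √(1.2² + 0.4²) ≈ 1.3 units.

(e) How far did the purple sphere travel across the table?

1.4

The purple sphere was near (9.5, 0.9) before and (8.5, 1.9) after, so it travelled √(1.0² + 1.0²) ≈ 1.4 units.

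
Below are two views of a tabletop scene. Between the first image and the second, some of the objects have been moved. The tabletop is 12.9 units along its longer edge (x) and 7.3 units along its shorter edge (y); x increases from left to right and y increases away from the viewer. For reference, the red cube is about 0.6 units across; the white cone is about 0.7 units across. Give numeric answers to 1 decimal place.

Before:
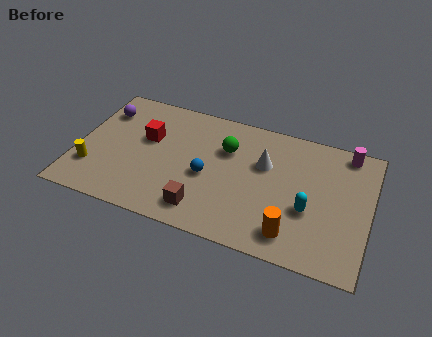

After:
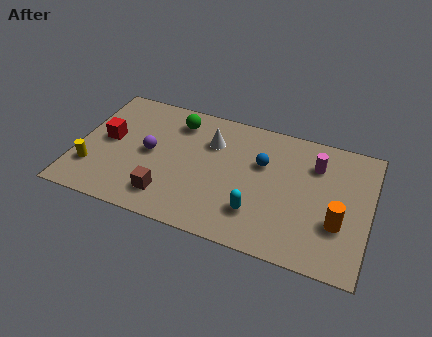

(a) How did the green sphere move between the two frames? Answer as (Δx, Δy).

(-2.3, 0.9)

The green sphere started near (6.5, 5.0) and ended near (4.2, 5.9).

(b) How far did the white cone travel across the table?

2.5

The white cone was near (8.2, 4.7) before and (5.8, 5.2) after, so it travelled √(2.4² + 0.5²) ≈ 2.5 units.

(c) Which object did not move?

the yellow cylinder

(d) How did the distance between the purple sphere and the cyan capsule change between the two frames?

-4.6

The distance was about 9.8 in the first image and 5.2 in the second, so they moved 4.6 units closer together.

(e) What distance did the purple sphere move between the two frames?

2.9

The purple sphere was near (0.9, 5.5) before and (3.2, 3.7) after, so it travelled √(2.3² + 1.8²) ≈ 2.9 units.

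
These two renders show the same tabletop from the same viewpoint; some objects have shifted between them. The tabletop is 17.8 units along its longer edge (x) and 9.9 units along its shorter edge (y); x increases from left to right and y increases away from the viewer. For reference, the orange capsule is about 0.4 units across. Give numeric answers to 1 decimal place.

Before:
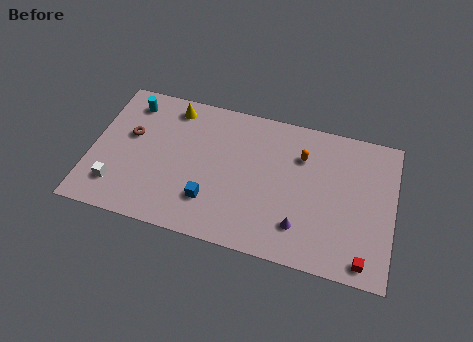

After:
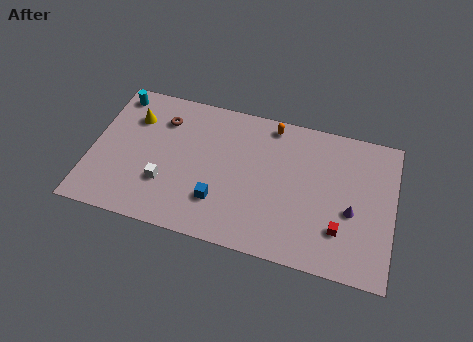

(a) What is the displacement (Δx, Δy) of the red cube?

(-1.5, 1.6)

From the two frames, the red cube sits at roughly (16.3, 1.1) before and (14.8, 2.7) after.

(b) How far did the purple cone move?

3.4

The purple cone moved from about (12.5, 2.3) to (15.4, 4.1), a distance of √(2.9² + 1.8²) ≈ 3.4.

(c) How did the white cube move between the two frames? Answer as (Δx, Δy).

(2.8, 0.9)

From the two frames, the white cube sits at roughly (1.7, 2.2) before and (4.5, 3.1) after.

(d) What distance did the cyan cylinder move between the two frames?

1.0

The cyan cylinder moved from about (2.0, 8.2) to (1.1, 8.6), a distance of √(0.9² + 0.4²) ≈ 1.0.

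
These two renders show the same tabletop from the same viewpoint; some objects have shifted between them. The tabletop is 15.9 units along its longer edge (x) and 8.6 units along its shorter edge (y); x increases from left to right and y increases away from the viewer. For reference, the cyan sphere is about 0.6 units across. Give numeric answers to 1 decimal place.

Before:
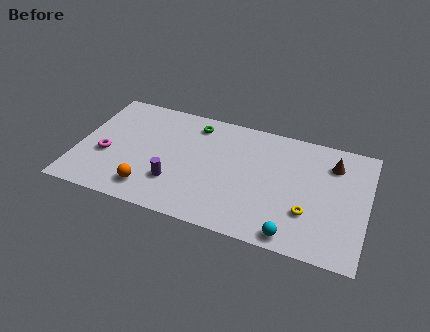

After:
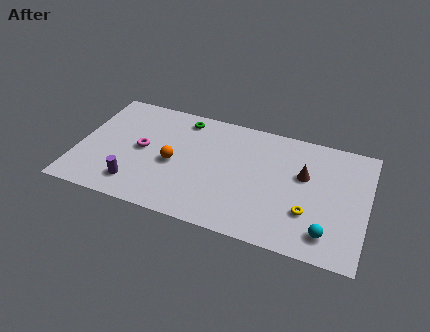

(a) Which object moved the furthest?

the orange sphere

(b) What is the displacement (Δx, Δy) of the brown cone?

(-1.5, -1.3)

The brown cone started near (13.9, 6.6) and ended near (12.4, 5.3).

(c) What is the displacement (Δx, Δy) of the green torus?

(-0.7, 0.2)

The green torus was at about (6.2, 7.2) and moved to about (5.5, 7.4).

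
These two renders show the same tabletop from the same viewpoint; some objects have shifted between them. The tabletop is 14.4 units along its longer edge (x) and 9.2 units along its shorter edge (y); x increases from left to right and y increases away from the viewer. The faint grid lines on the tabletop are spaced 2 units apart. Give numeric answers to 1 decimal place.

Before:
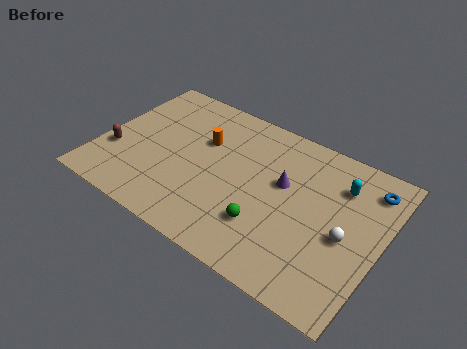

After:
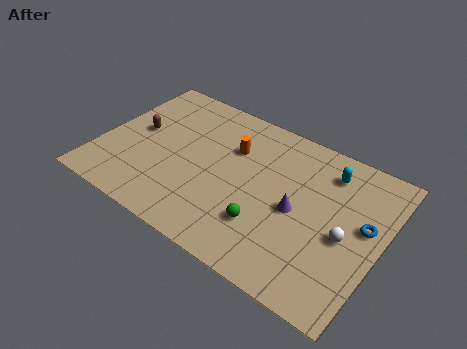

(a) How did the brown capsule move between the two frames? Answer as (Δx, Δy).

(0.8, 1.9)

The brown capsule started near (0.9, 3.1) and ended near (1.7, 5.0).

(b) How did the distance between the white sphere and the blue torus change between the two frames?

-2.1

Before: roughly 3.5 units apart; after: 1.4. That's 2.1 units closer together.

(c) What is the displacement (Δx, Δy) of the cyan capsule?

(-0.7, 0.5)

The cyan capsule was at about (12.0, 6.9) and moved to about (11.3, 7.4).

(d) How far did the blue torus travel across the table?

2.3

The blue torus moved from about (13.4, 7.5) to (13.5, 5.2), a distance of √(0.1² + 2.3²) ≈ 2.3.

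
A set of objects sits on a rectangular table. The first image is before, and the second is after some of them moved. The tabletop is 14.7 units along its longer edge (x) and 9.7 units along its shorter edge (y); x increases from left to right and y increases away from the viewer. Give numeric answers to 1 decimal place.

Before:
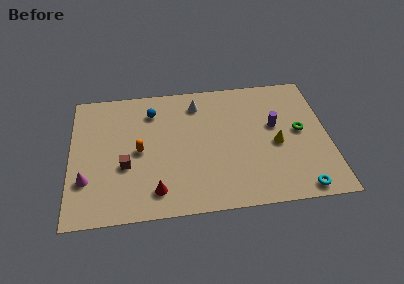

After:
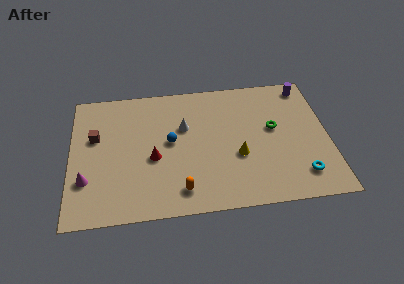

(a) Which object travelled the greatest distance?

the orange capsule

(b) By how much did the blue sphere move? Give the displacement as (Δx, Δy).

(1.0, -2.4)

The blue sphere was at about (4.7, 7.6) and moved to about (5.7, 5.2).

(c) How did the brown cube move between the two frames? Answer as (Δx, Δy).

(-1.7, 2.3)

The brown cube started near (3.1, 3.7) and ended near (1.4, 6.0).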